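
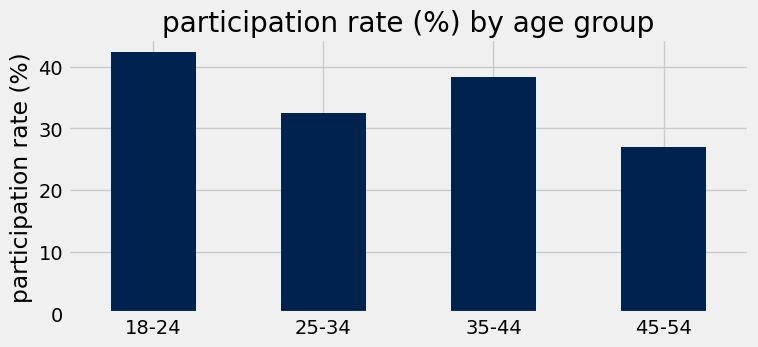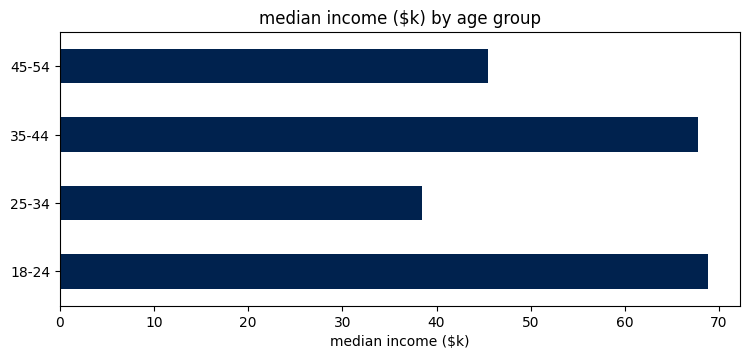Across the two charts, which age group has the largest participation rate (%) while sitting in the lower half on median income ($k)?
Chart 2 median median income ($k) ≈ 60; below-median age groups: 25-34, 45-54. Among those, 25-34 has the highest participation rate (%) (≈ 35).

25-34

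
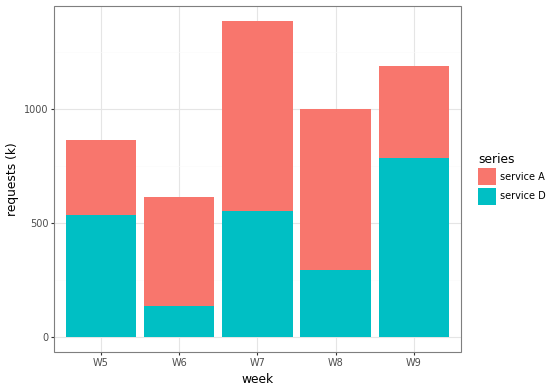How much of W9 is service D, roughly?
service D top ≈ 800, bottom ≈ 0; segment ≈ 800.

≈ 800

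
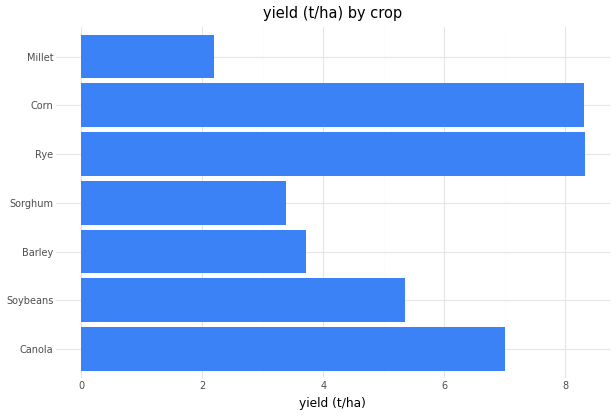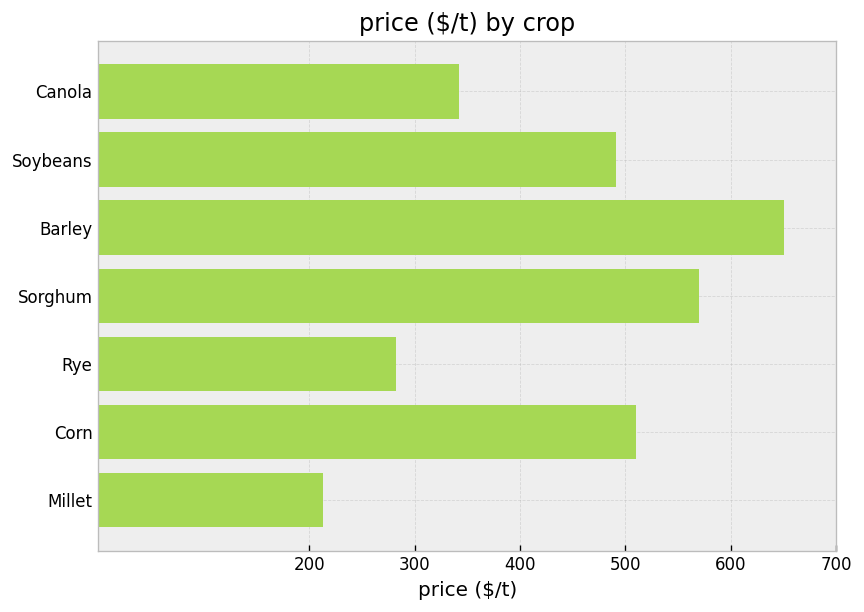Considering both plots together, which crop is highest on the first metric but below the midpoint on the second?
Chart 2 median price ($/t) ≈ 500; below-median crops: Canola, Rye, Millet. Among those, Rye has the highest yield (t/ha) (≈ 8).

Rye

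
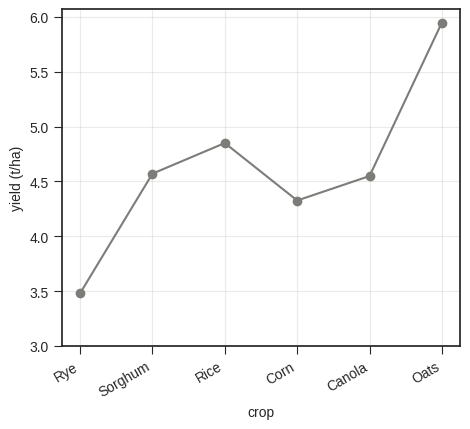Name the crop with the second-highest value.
Rice

Top 3: Oats ≈ 6.0, Rice ≈ 5.0, Sorghum ≈ 4.5.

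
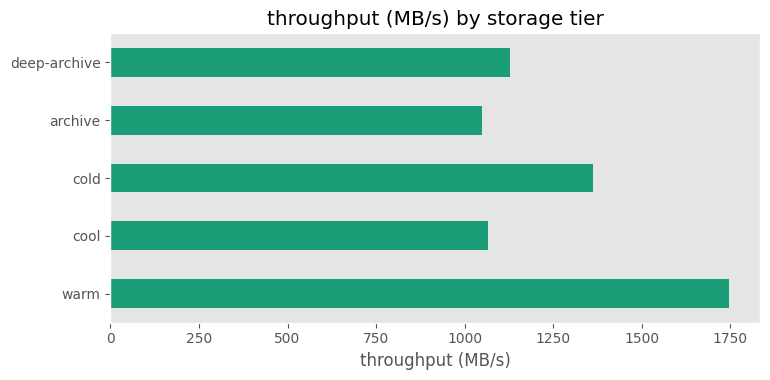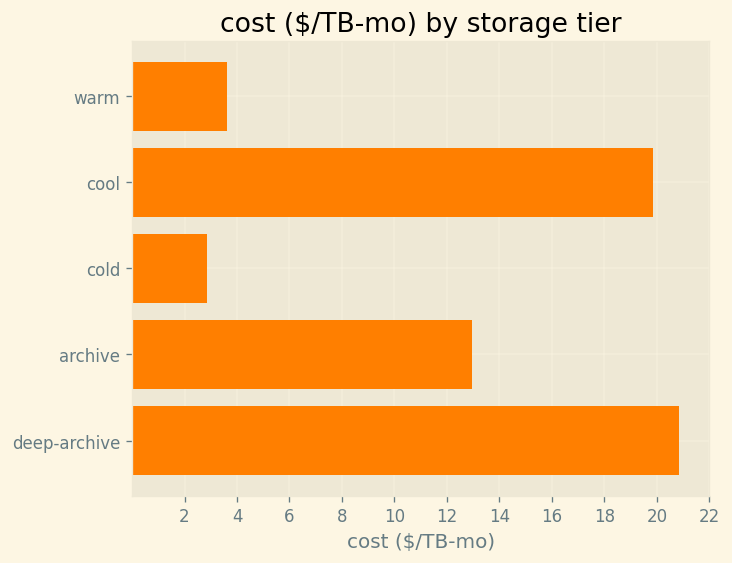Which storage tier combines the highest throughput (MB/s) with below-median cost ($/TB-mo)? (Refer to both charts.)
Chart 2 median cost ($/TB-mo) ≈ 12; below-median storage tiers: warm, cold. Among those, warm has the highest throughput (MB/s) (≈ 1800).

warm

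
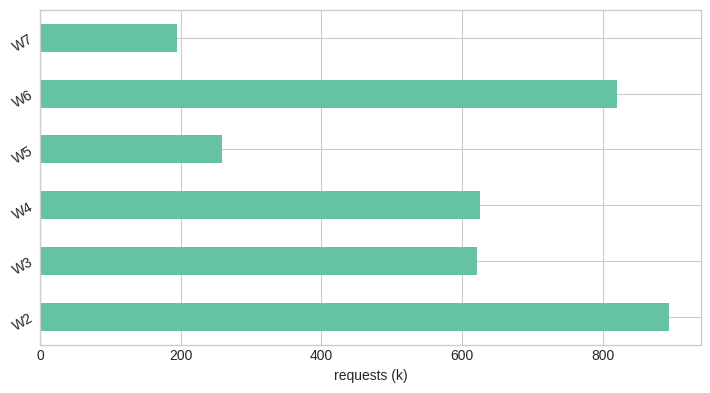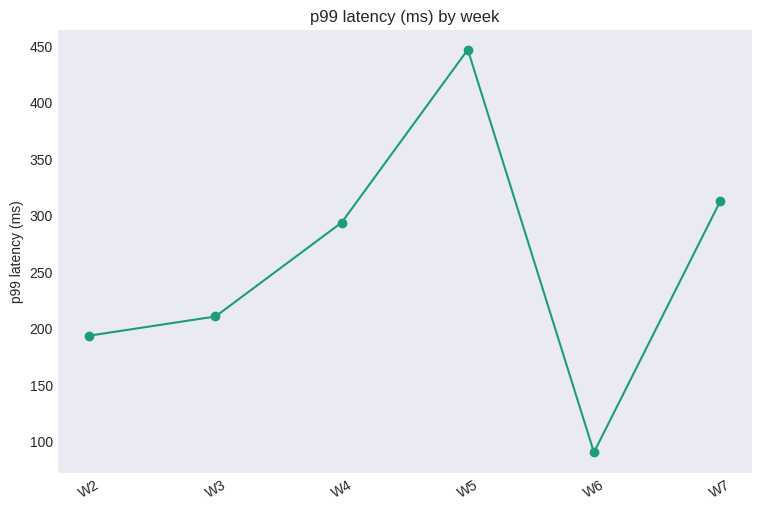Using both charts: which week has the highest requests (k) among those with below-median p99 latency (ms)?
W2

Chart 2 median p99 latency (ms) ≈ 250; below-median weeks: W2, W3, W6. Among those, W2 has the highest requests (k) (≈ 900).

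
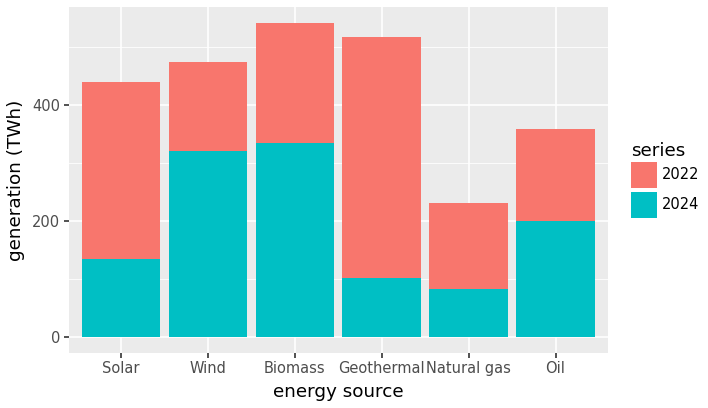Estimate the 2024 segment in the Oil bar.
≈ 200

2024 top ≈ 200, bottom ≈ 0; segment ≈ 200.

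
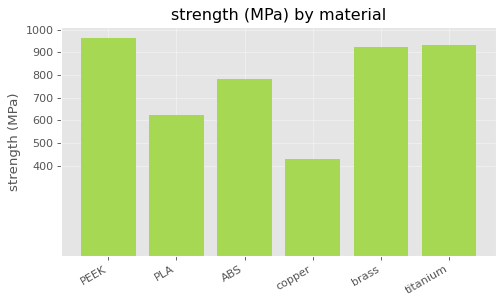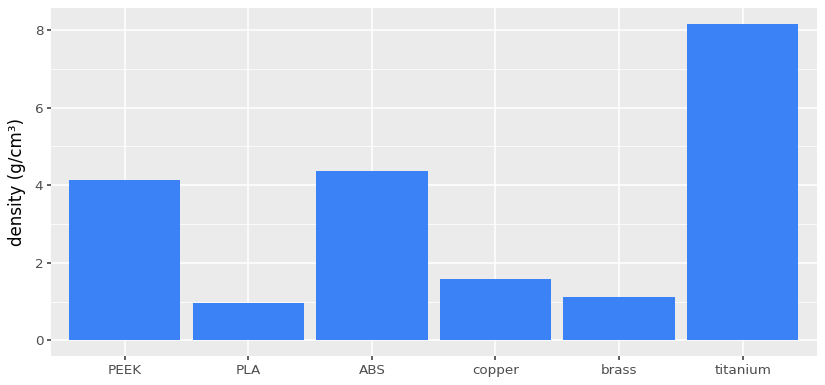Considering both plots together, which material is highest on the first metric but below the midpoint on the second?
brass

Chart 2 median density (g/cm³) ≈ 3; below-median materials: PLA, copper, brass. Among those, brass has the highest strength (MPa) (≈ 900).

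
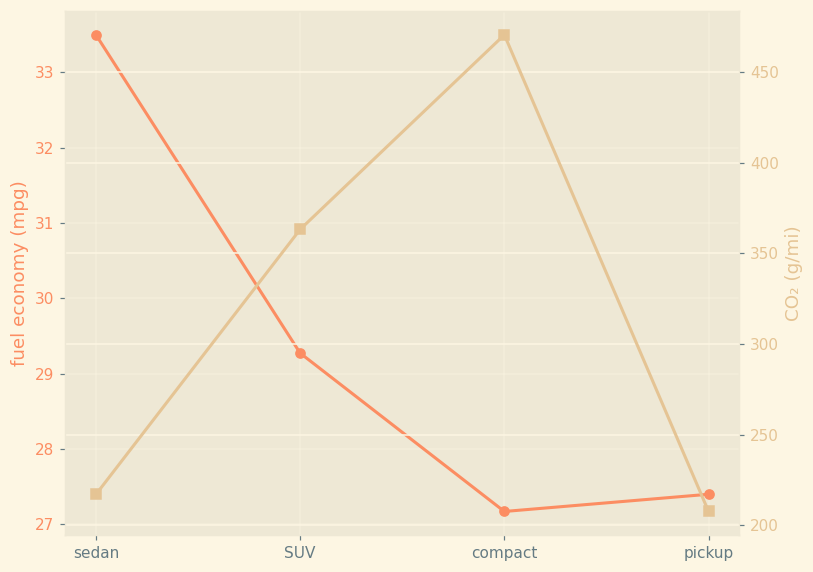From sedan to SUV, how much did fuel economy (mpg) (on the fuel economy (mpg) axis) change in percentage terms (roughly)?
≈ -12.1%

sedan ≈ 33, SUV ≈ 29; (29 − 33) / 33 ≈ -12.1%.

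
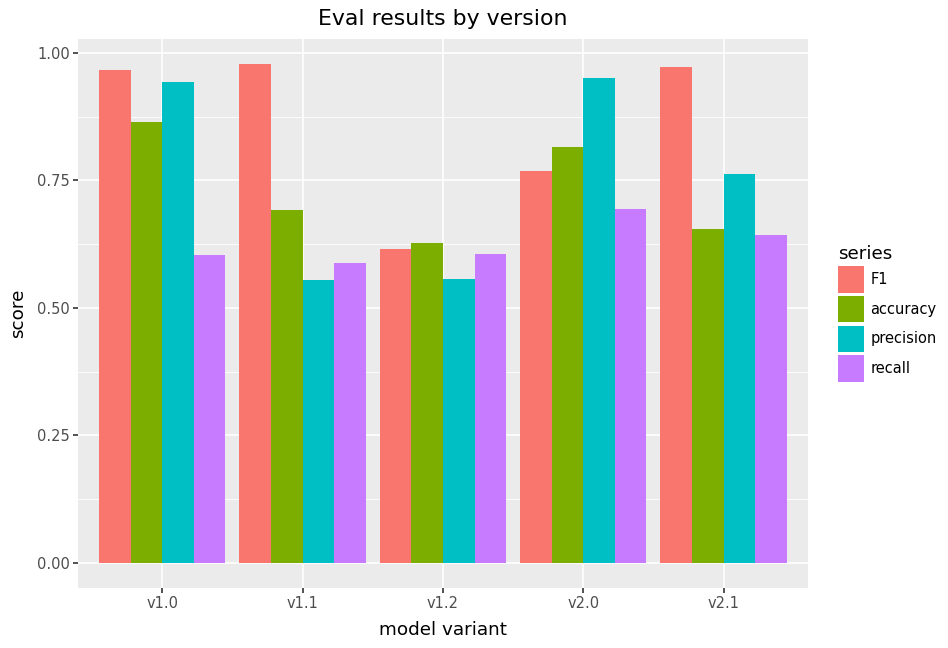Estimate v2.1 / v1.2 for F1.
≈ 1.67×

v2.1 ≈ 1.0, v1.2 ≈ 0.6; 1.0/0.6 ≈ 1.67.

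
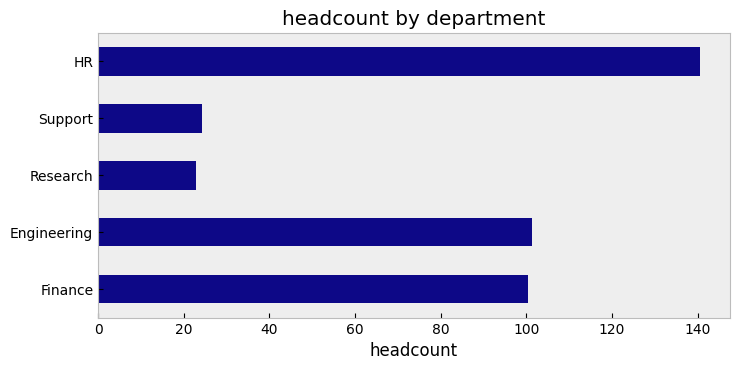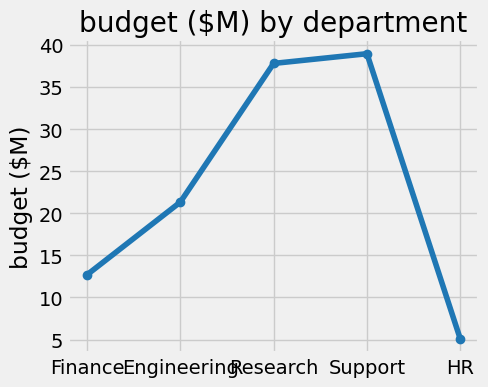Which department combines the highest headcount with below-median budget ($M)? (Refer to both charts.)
HR

Chart 2 median budget ($M) ≈ 20; below-median departments: Finance, HR. Among those, HR has the highest headcount (≈ 140).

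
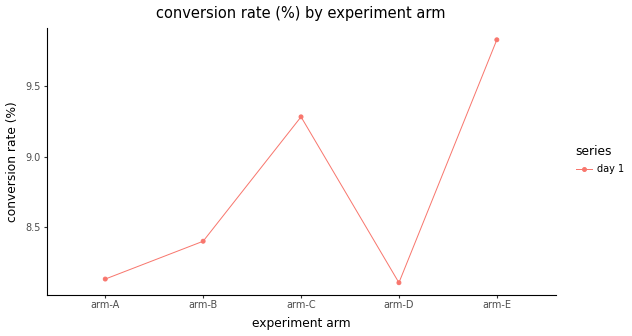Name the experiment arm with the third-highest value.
Top 4: arm-E ≈ 9.8, arm-C ≈ 9.2, arm-B ≈ 8.4, arm-A ≈ 8.2.

arm-B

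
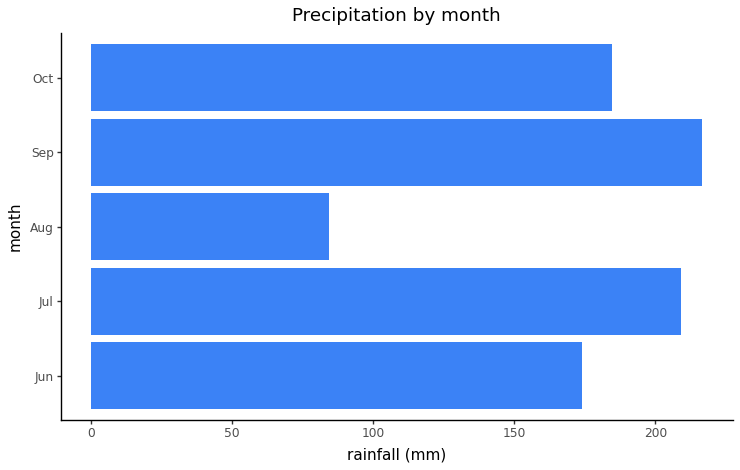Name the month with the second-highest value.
Top 3: Sep ≈ 220, Jul ≈ 200, Oct ≈ 180.

Jul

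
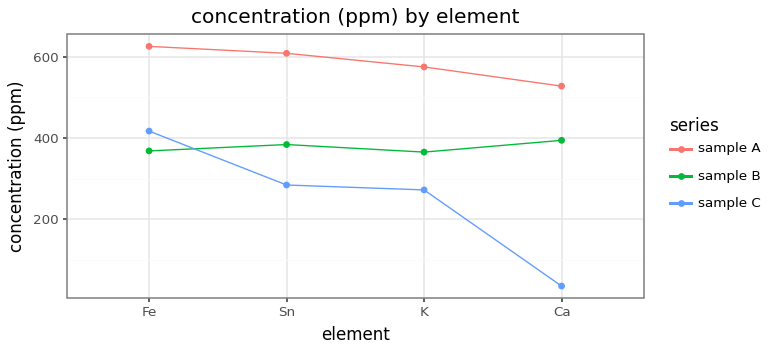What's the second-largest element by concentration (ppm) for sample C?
Top 3 for sample C: Fe ≈ 400, Sn ≈ 300, K ≈ 250.

Sn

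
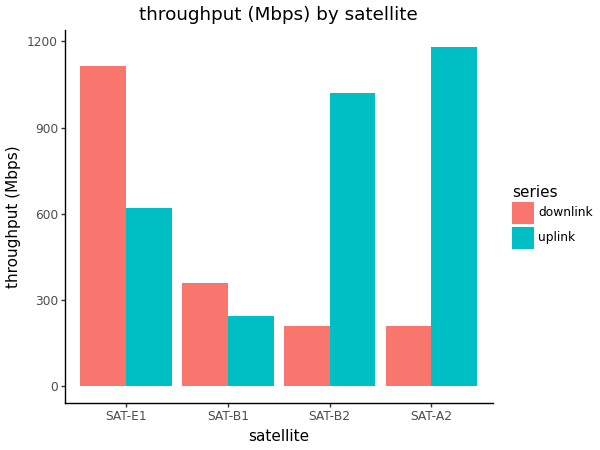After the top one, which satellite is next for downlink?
Top 3 for downlink: SAT-E1 ≈ 1100, SAT-B1 ≈ 400, SAT-B2 ≈ 200.

SAT-B1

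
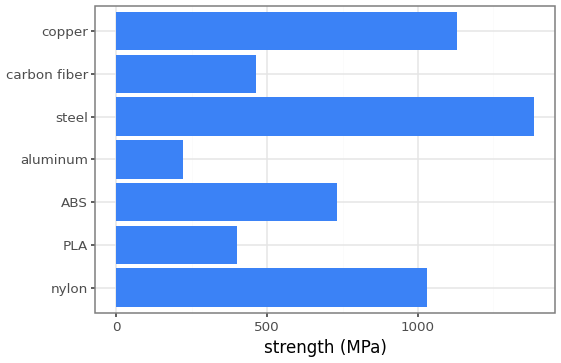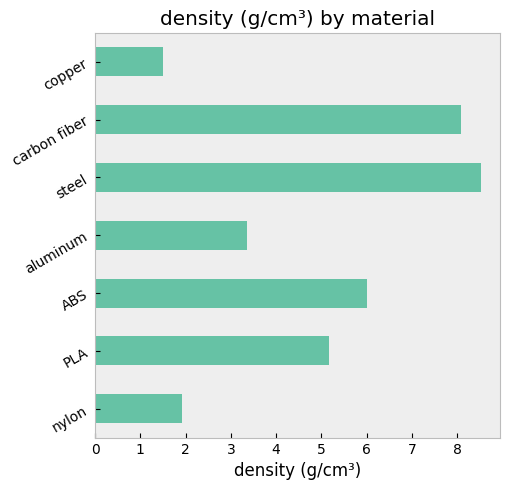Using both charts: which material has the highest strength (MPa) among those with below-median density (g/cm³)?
copper

Chart 2 median density (g/cm³) ≈ 5; below-median materials: nylon, aluminum, copper. Among those, copper has the highest strength (MPa) (≈ 1200).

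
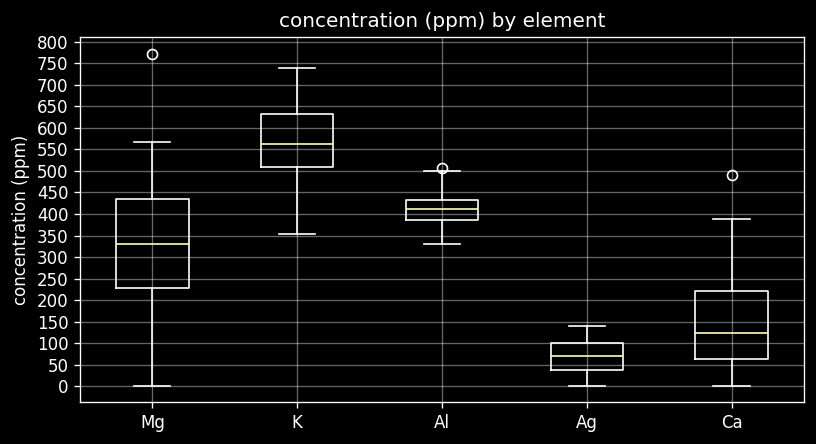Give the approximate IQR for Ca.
≈ 150

Q3 ≈ 200, Q1 ≈ 50; IQR ≈ 150.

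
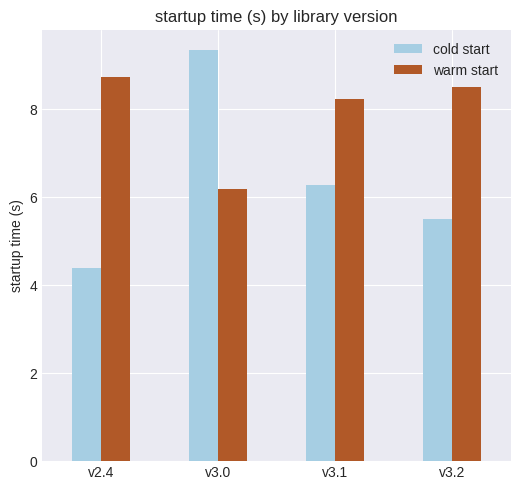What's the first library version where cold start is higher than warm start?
v3.0

v2.4: cold start ≈ 4 vs warm start ≈ 9 (not yet); v3.0: cold start ≈ 9 vs warm start ≈ 6 (first crossover).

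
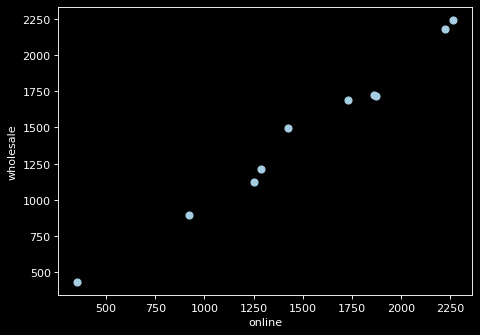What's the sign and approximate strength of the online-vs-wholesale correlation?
positive, strong

Points are positively correlated; strong (|r| ≈ 1.0).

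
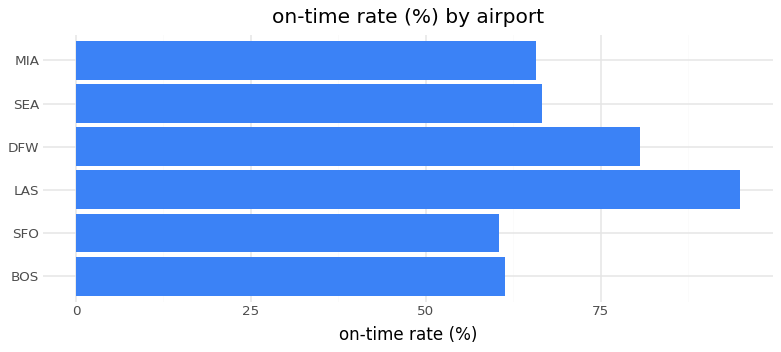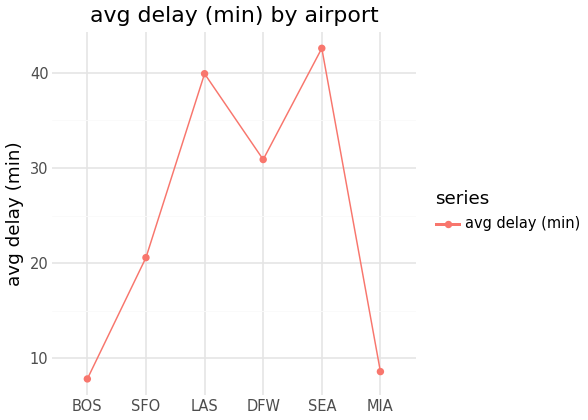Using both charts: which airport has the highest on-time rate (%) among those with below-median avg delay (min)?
MIA

Chart 2 median avg delay (min) ≈ 25; below-median airports: BOS, SFO, MIA. Among those, MIA has the highest on-time rate (%) (≈ 70).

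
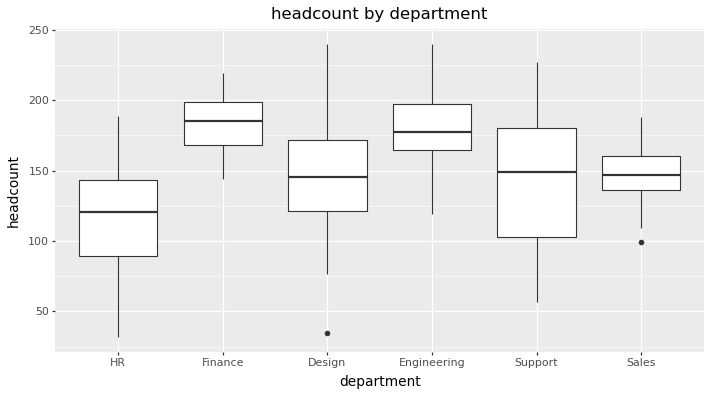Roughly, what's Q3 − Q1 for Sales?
≈ 20

Q3 ≈ 160, Q1 ≈ 140; IQR ≈ 20.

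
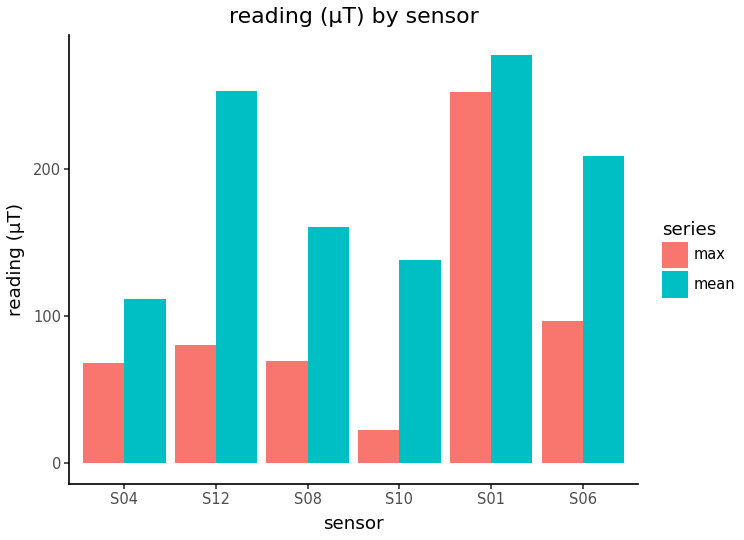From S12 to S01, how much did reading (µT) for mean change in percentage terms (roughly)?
≈ +10%

S12 ≈ 250, S01 ≈ 275; (275 − 250) / 250 ≈ +10%.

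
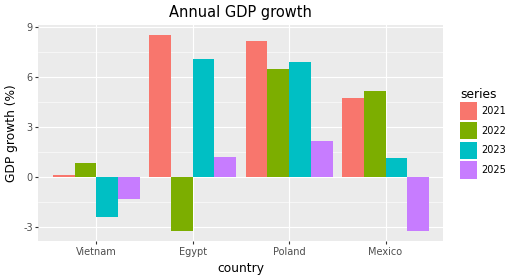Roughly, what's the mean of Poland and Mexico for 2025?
(2 + -3) / 2 ≈ 0.

≈ 0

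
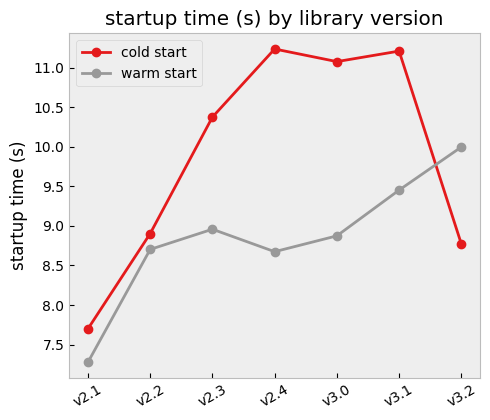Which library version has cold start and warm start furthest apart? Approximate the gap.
v2.4: cold start ≈ 11.0, warm start ≈ 8.5 → gap ≈ 2.5. Next-largest (v3.0) is only ≈ 2.0.

v2.4, ≈ 2.5 s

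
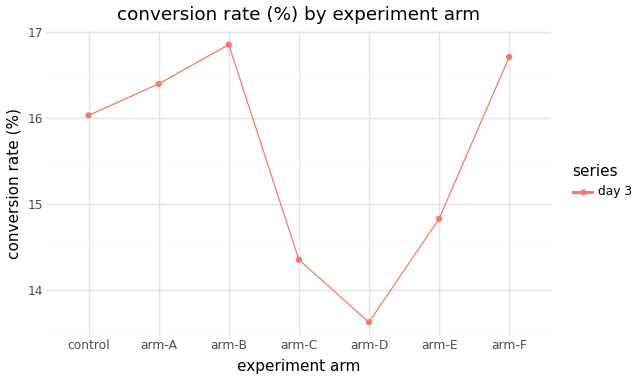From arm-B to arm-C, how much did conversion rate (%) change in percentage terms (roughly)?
≈ -14.7%

arm-B ≈ 17.0, arm-C ≈ 14.5; (14.5 − 17.0) / 17.0 ≈ -14.7%.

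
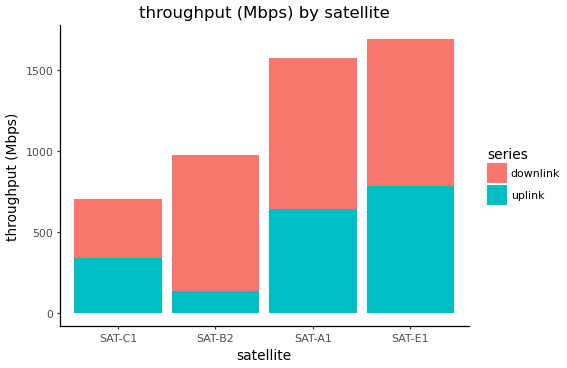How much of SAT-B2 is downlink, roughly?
downlink top ≈ 1000, bottom ≈ 200; segment ≈ 800.

≈ 800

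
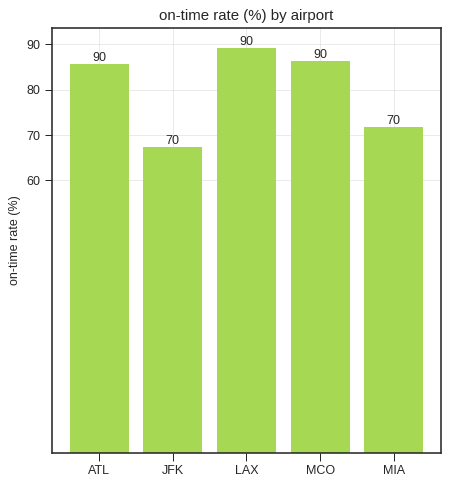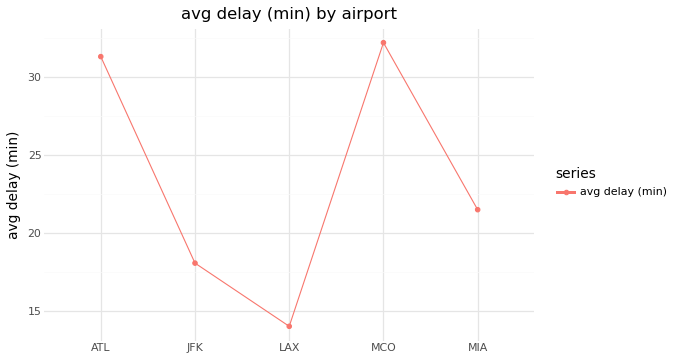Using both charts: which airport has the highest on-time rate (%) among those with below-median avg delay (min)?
LAX

Chart 2 median avg delay (min) ≈ 20; below-median airports: JFK, LAX. Among those, LAX has the highest on-time rate (%) (≈ 90).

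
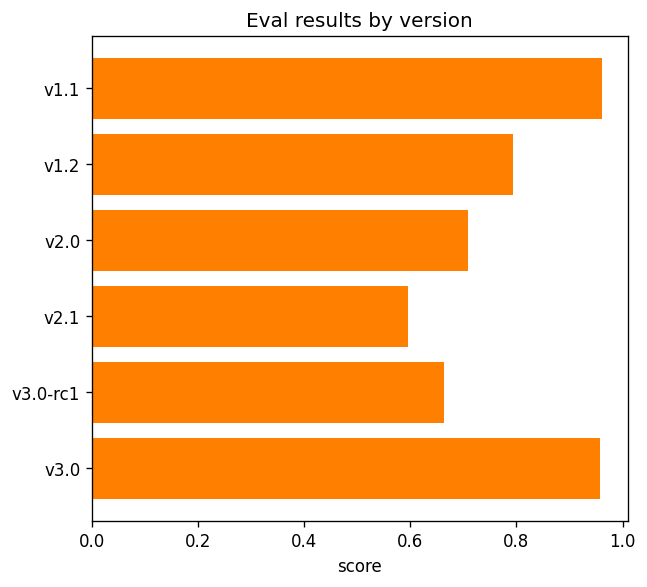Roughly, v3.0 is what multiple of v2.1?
≈ 1.67×

v3.0 ≈ 1.0, v2.1 ≈ 0.6; 1.0/0.6 ≈ 1.67.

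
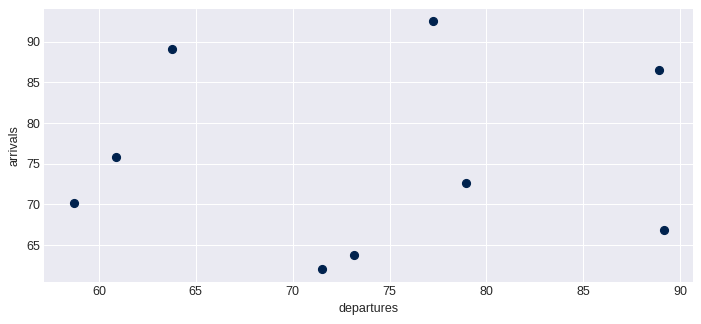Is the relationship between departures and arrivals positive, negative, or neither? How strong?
Points are roughly uncorrelated; weak (|r| ≈ 0.1).

no clear correlation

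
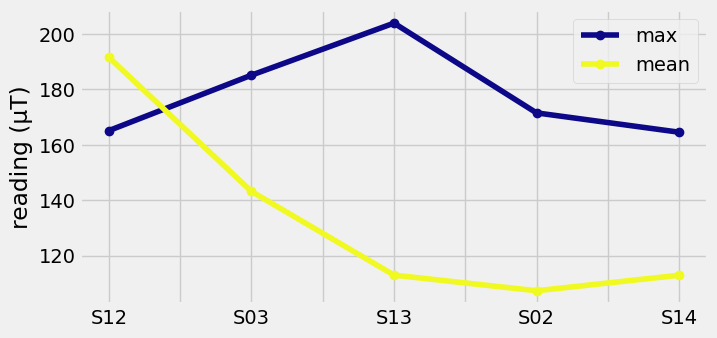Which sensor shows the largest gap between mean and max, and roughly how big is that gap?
S13, ≈ 90 µT

S13: mean ≈ 110, max ≈ 200 → gap ≈ 90. Next-largest (S02) is only ≈ 60.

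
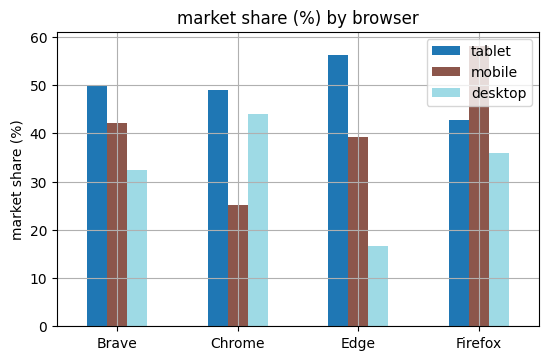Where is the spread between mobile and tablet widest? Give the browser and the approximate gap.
Chrome: mobile ≈ 25, tablet ≈ 50 → gap ≈ 25. Next-largest (Edge) is only ≈ 15.

Chrome, ≈ 25 %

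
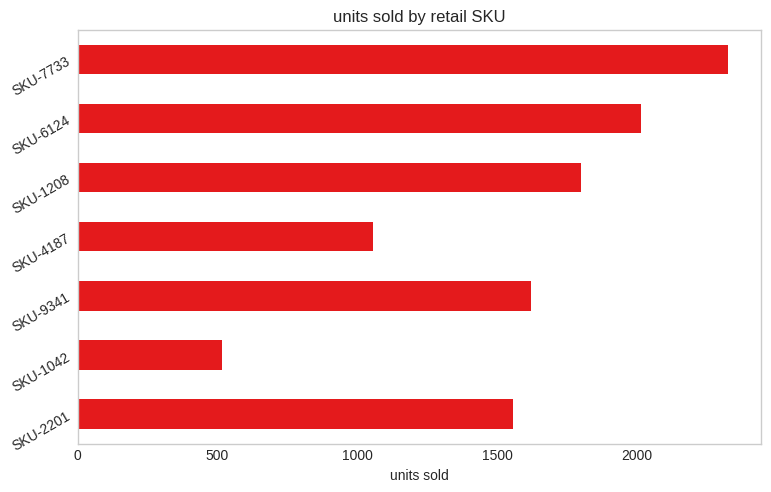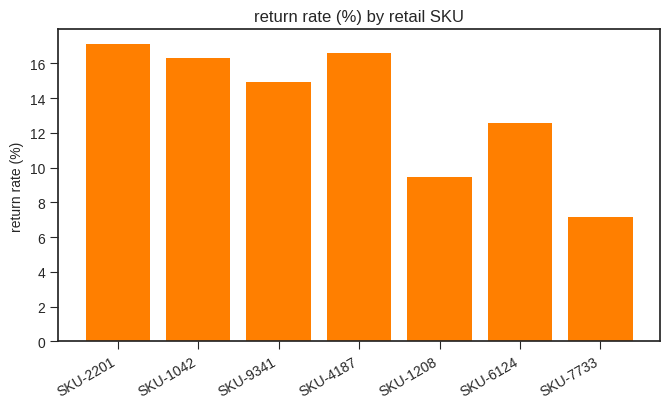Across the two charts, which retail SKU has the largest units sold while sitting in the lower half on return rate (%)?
SKU-7733

Chart 2 median return rate (%) ≈ 14; below-median retail SKUs: SKU-1208, SKU-6124, SKU-7733. Among those, SKU-7733 has the highest units sold (≈ 2500).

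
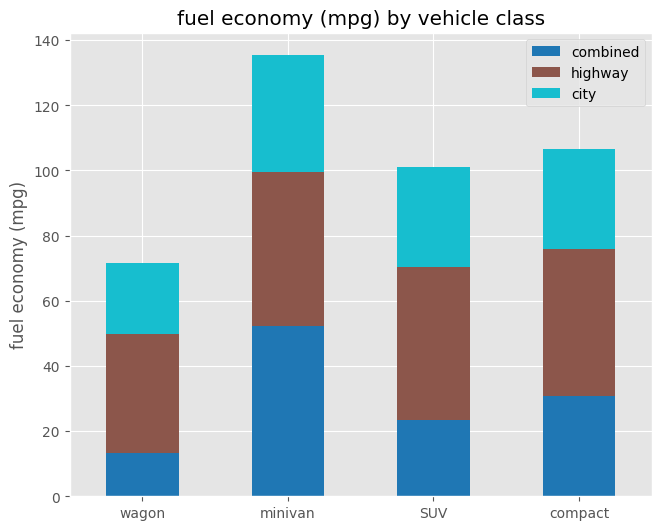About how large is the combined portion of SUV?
≈ 20

combined top ≈ 20, bottom ≈ 0; segment ≈ 20.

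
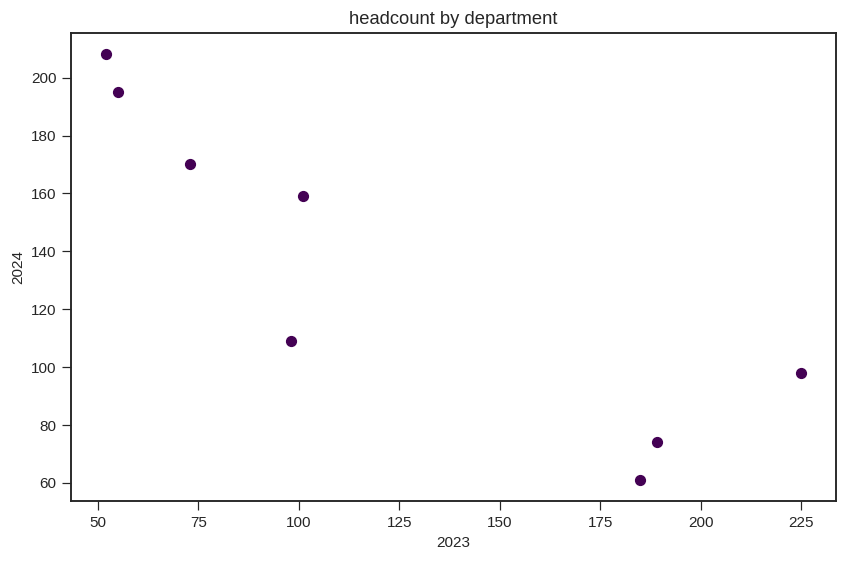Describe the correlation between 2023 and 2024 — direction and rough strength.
Points are negatively correlated; strong (|r| ≈ 0.9).

negative, strong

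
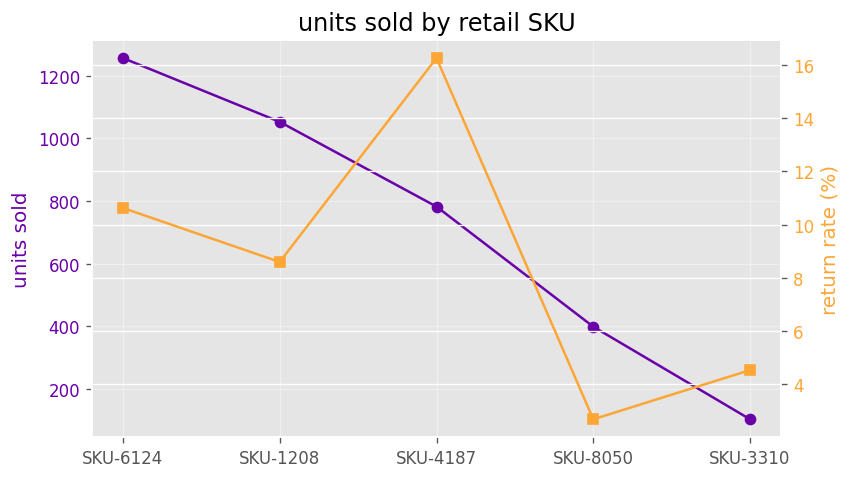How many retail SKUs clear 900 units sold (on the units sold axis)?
Above 900: SKU-6124, SKU-1208.

2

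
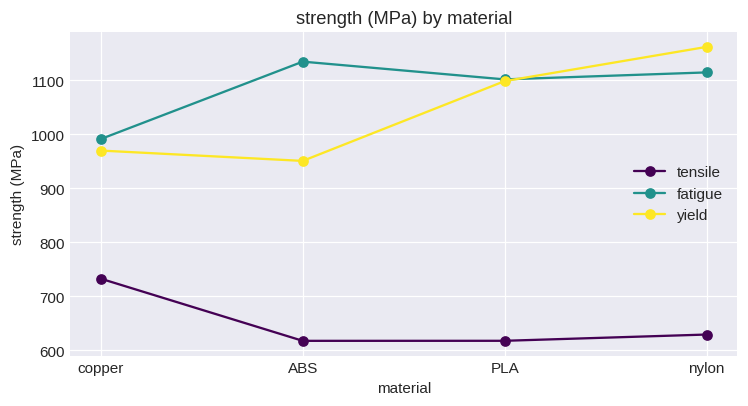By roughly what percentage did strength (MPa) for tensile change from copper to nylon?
copper ≈ 750, nylon ≈ 650; (650 − 750) / 750 ≈ -13.3%.

≈ -13.3%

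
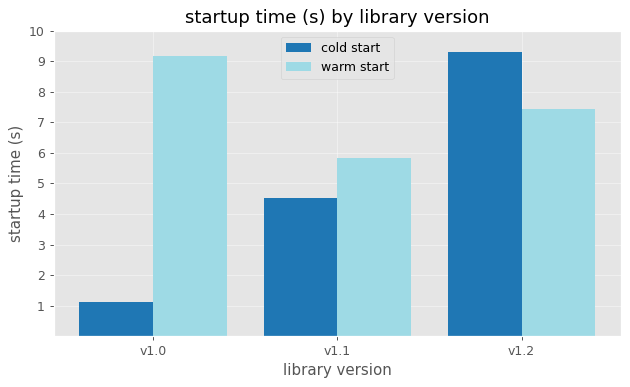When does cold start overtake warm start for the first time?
v1.1: cold start ≈ 5 vs warm start ≈ 6 (not yet); v1.2: cold start ≈ 9 vs warm start ≈ 7 (first crossover).

v1.2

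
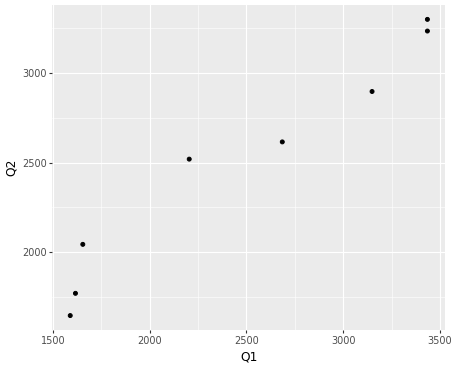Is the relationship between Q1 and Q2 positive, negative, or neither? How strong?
Points are positively correlated; strong (|r| ≈ 1.0).

positive, strong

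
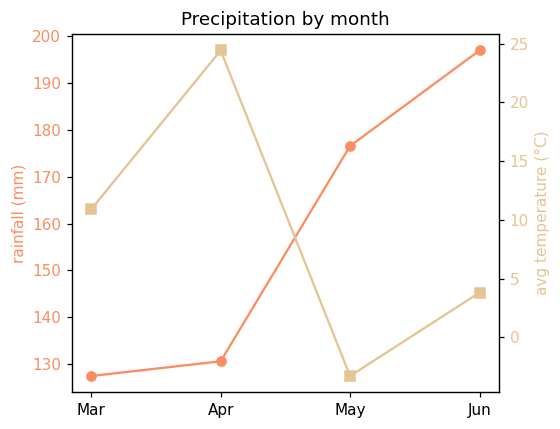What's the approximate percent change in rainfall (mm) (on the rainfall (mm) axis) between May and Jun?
May ≈ 180, Jun ≈ 200; (200 − 180) / 180 ≈ +11.1%.

≈ +11.1%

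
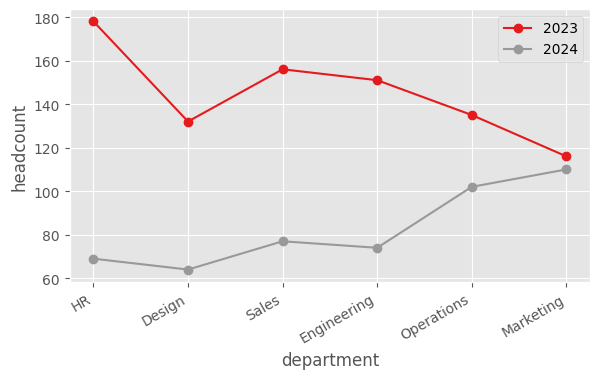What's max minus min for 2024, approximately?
≈ 50

Max Marketing ≈ 110, min Design ≈ 60; range ≈ 50.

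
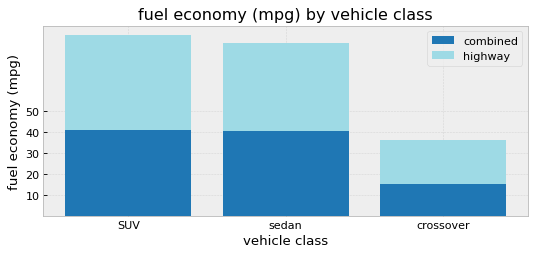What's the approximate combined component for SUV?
≈ 40

combined top ≈ 40, bottom ≈ 0; segment ≈ 40.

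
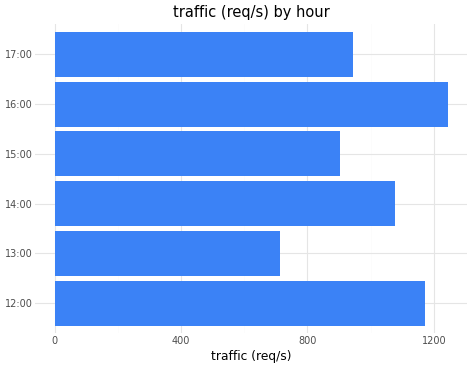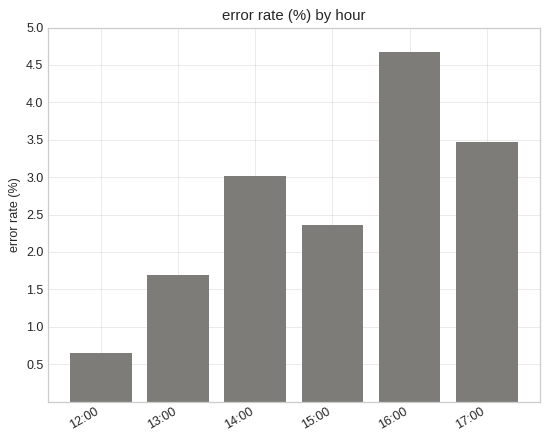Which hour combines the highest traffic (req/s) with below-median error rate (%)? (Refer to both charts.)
Chart 2 median error rate (%) ≈ 2.5; below-median hours: 12:00, 13:00, 15:00. Among those, 12:00 has the highest traffic (req/s) (≈ 1200).

12:00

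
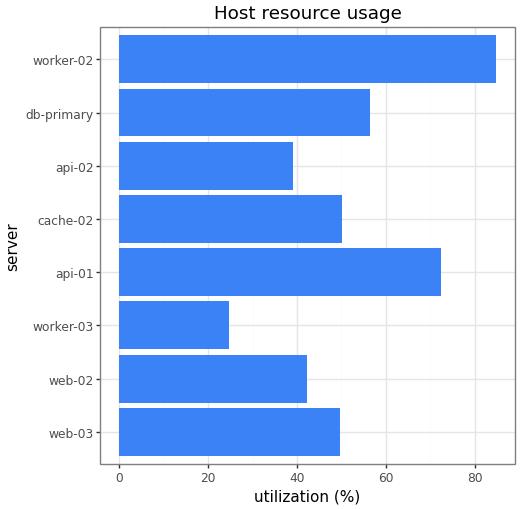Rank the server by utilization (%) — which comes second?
Top 3: worker-02 ≈ 80, api-01 ≈ 70, db-primary ≈ 60.

api-01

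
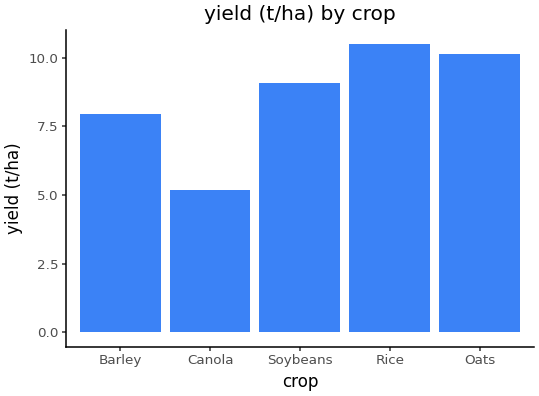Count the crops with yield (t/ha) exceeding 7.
Above 7: Barley, Soybeans, Rice, Oats.

4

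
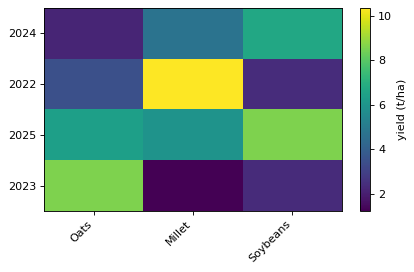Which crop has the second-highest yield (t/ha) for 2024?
Millet

Top 3 for 2024: Soybeans ≈ 7, Millet ≈ 5, Oats ≈ 2.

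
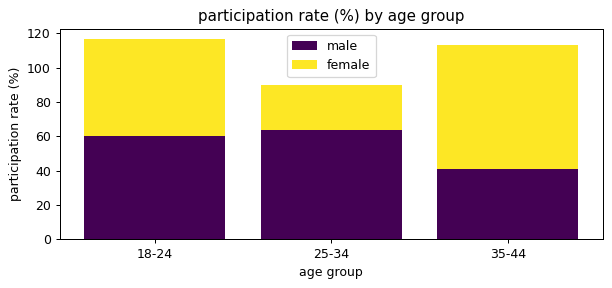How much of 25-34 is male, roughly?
male top ≈ 60, bottom ≈ 0; segment ≈ 60.

≈ 60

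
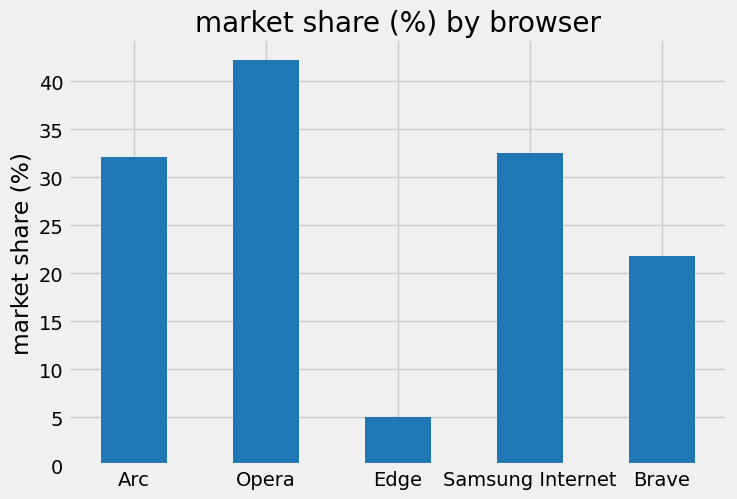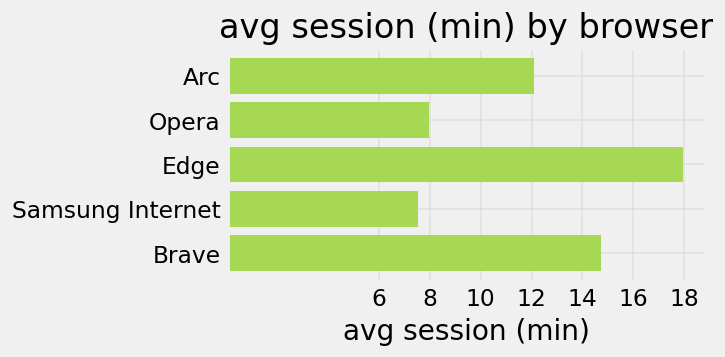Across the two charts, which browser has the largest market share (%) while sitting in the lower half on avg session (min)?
Opera

Chart 2 median avg session (min) ≈ 12; below-median browsers: Opera, Samsung Internet. Among those, Opera has the highest market share (%) (≈ 40).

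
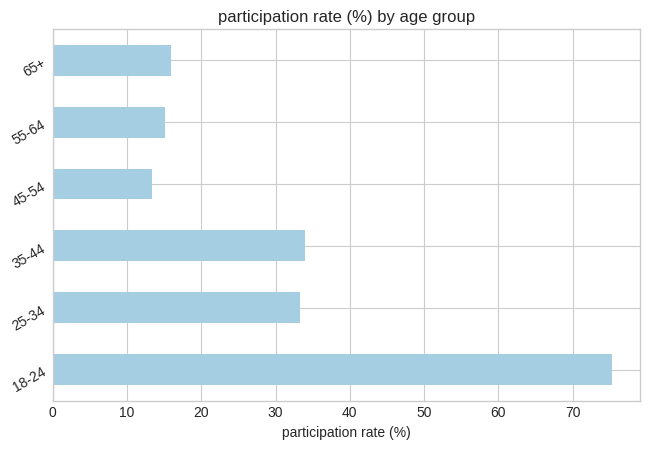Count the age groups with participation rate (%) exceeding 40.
Above 40: 18-24.

1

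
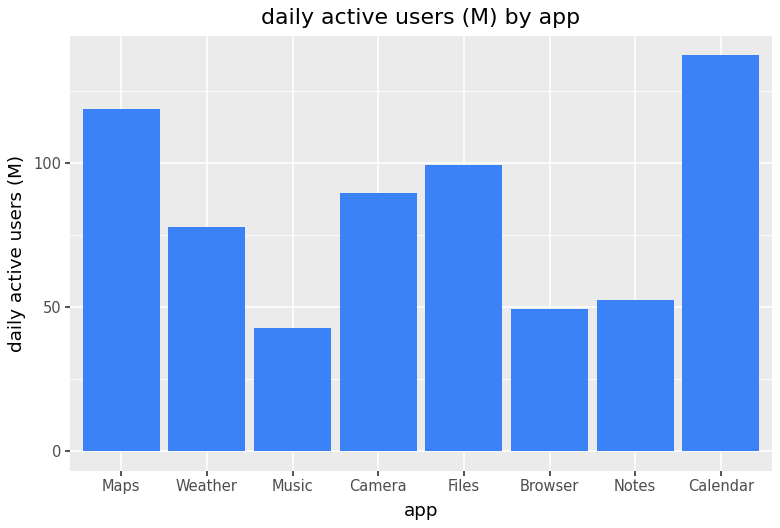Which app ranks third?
Files

Top 4: Calendar ≈ 140, Maps ≈ 120, Files ≈ 100, Camera ≈ 80.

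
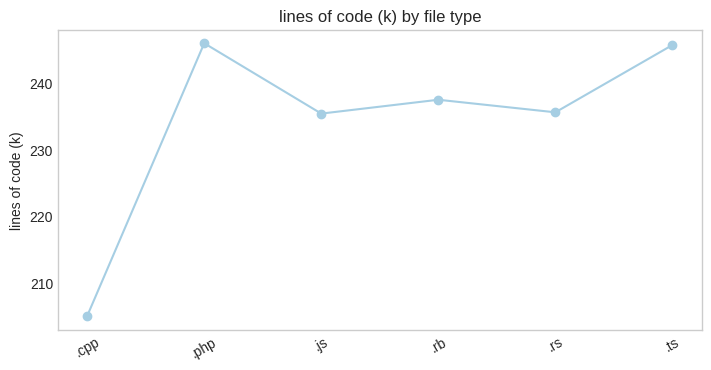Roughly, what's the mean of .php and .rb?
(245 + 240) / 2 ≈ 242.

≈ 242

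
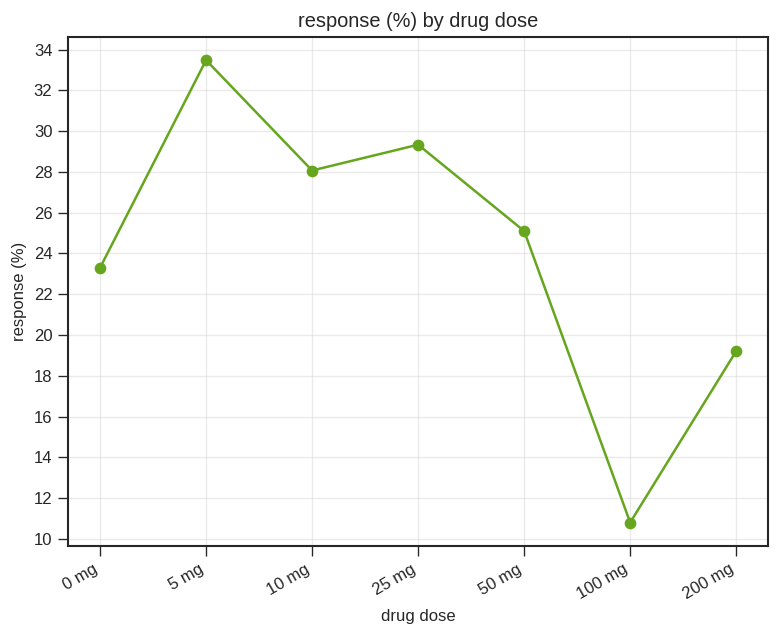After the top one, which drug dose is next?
25 mg

Top 3: 5 mg ≈ 34, 25 mg ≈ 30, 10 mg ≈ 28.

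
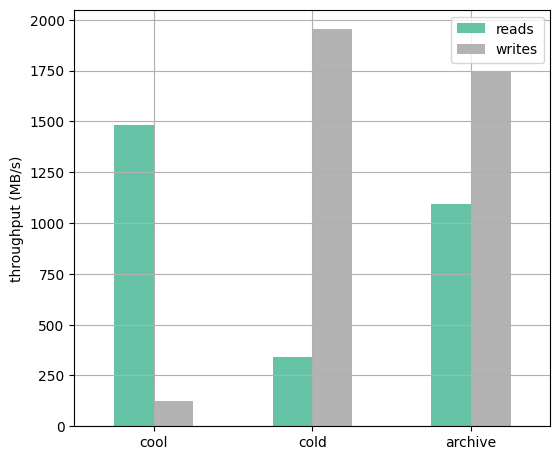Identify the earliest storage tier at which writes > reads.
cool: writes ≈ 200 vs reads ≈ 1400 (not yet); cold: writes ≈ 2000 vs reads ≈ 400 (first crossover).

cold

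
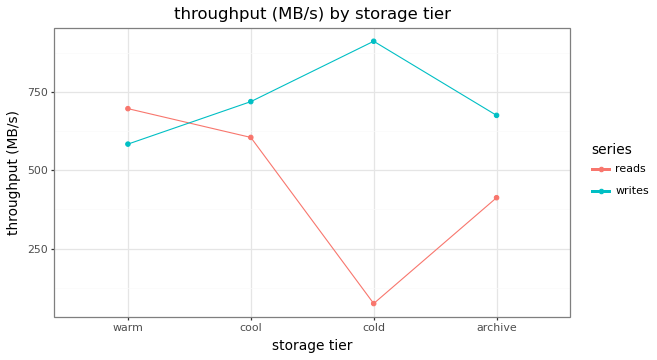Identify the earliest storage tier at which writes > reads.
warm: writes ≈ 600 vs reads ≈ 700 (not yet); cool: writes ≈ 700 vs reads ≈ 600 (first crossover).

cool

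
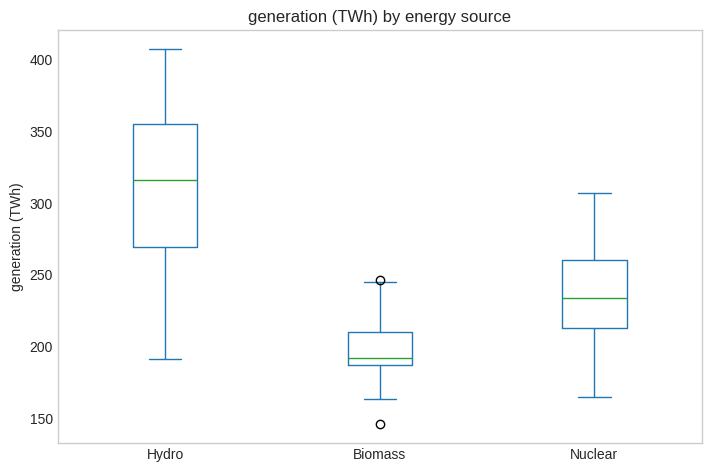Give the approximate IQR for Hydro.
≈ 80

Q3 ≈ 350, Q1 ≈ 270; IQR ≈ 80.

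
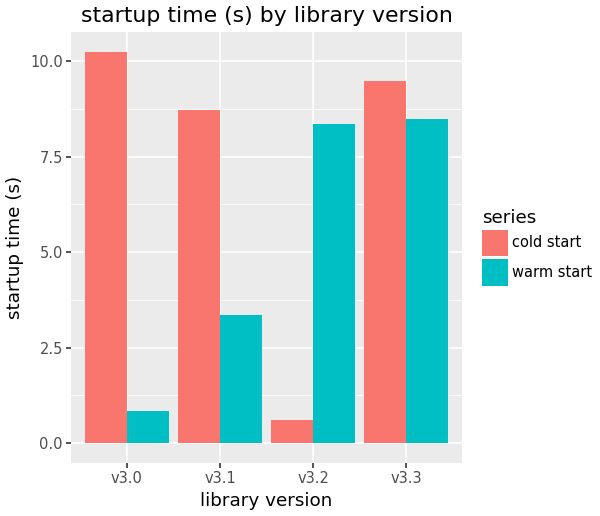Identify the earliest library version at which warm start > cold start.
v3.2

v3.1: warm start ≈ 3 vs cold start ≈ 9 (not yet); v3.2: warm start ≈ 8 vs cold start ≈ 1 (first crossover).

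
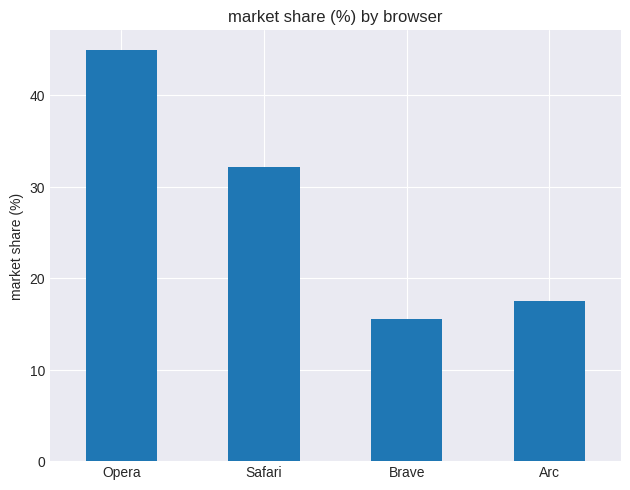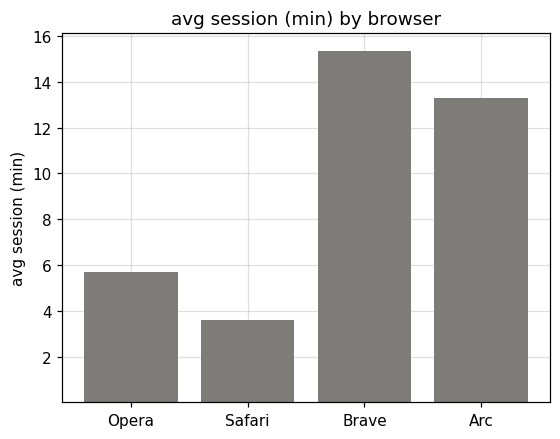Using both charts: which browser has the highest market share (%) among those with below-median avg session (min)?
Chart 2 median avg session (min) ≈ 10; below-median browsers: Opera, Safari. Among those, Opera has the highest market share (%) (≈ 45).

Opera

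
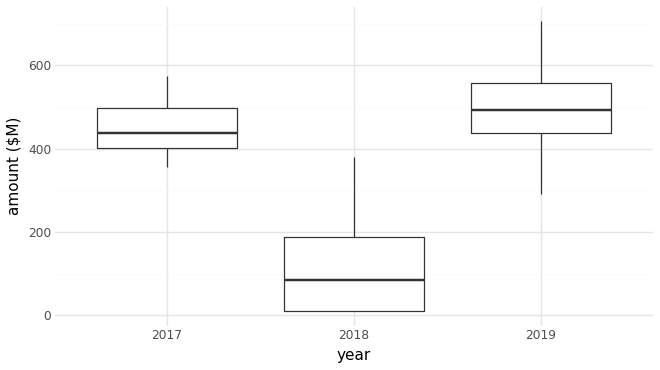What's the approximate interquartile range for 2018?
≈ 200

Q3 ≈ 200, Q1 ≈ 0; IQR ≈ 200.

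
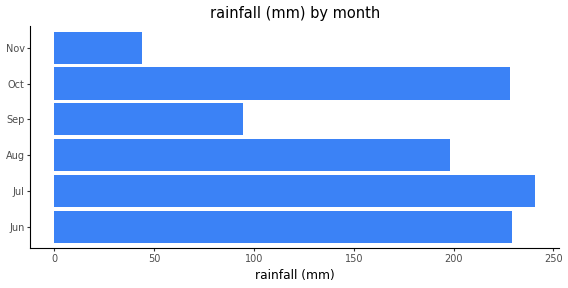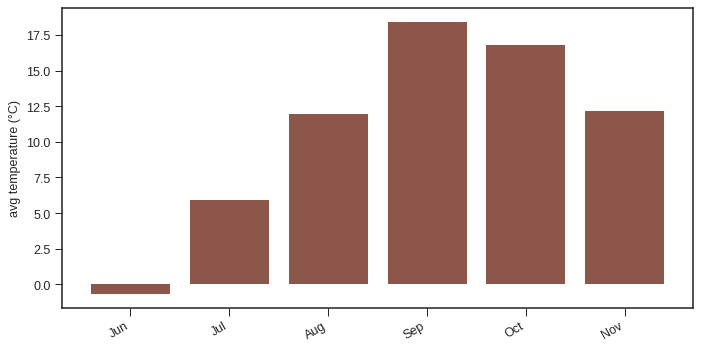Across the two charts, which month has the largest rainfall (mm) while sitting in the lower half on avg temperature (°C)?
Jul

Chart 2 median avg temperature (°C) ≈ 12; below-median months: Jun, Jul, Aug. Among those, Jul has the highest rainfall (mm) (≈ 250).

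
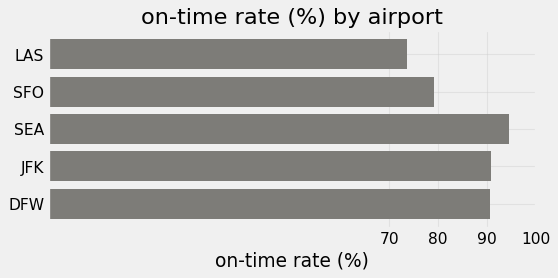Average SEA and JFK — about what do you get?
≈ 90

(90 + 90) / 2 ≈ 90.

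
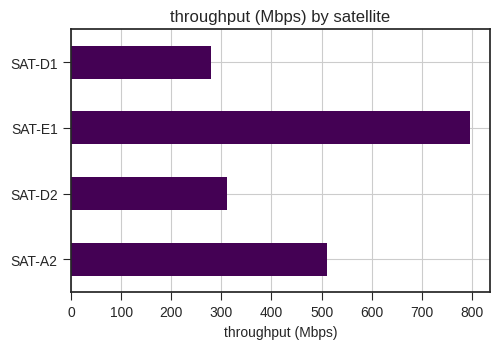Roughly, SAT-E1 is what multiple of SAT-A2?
SAT-E1 ≈ 800, SAT-A2 ≈ 500; 800/500 ≈ 1.6.

≈ 1.6×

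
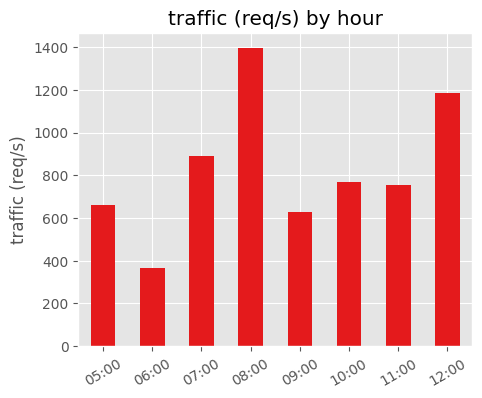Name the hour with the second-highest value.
12:00

Top 3: 08:00 ≈ 1400, 12:00 ≈ 1200, 07:00 ≈ 800.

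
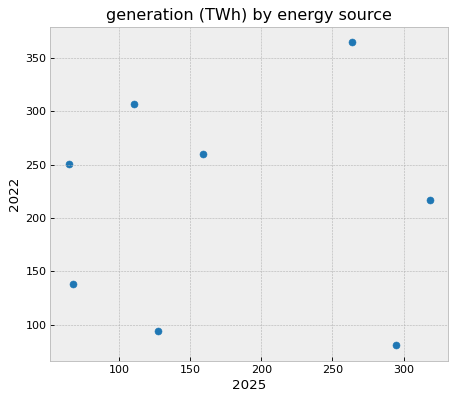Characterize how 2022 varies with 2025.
no clear correlation

Points are roughly uncorrelated; weak (|r| ≈ 0.0).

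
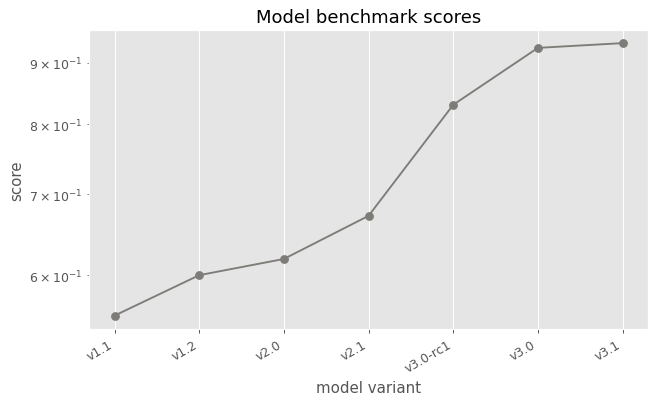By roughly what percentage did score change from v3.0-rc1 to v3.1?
≈ +11.8%

v3.0-rc1 ≈ 0.85, v3.1 ≈ 0.95; (0.95 − 0.85) / 0.85 ≈ +11.8%.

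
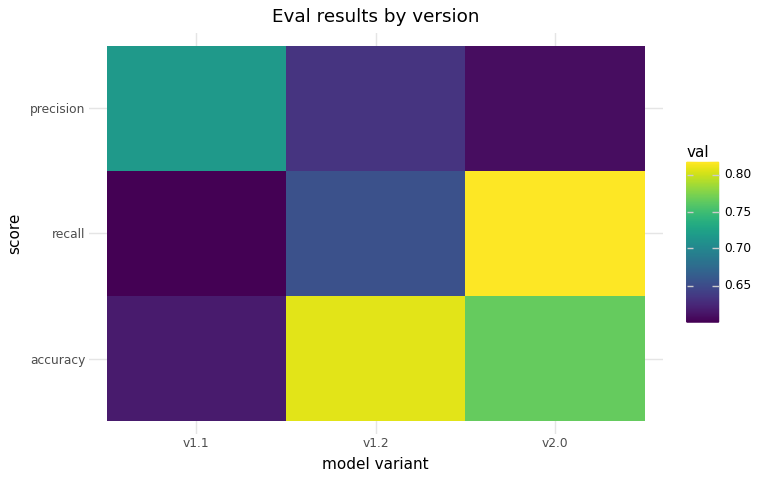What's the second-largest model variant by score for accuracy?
Top 3 for accuracy: v1.2 ≈ 0.80, v2.0 ≈ 0.76, v1.1 ≈ 0.62.

v2.0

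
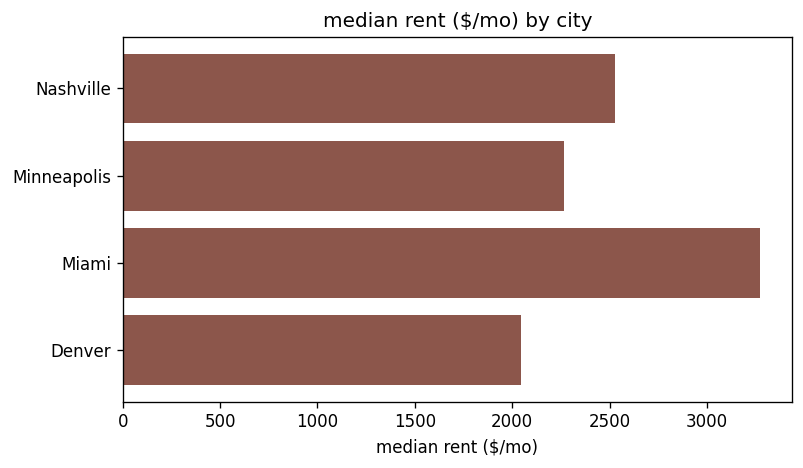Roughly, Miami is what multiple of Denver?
≈ 1.75×

Miami ≈ 3500, Denver ≈ 2000; 3500/2000 ≈ 1.75.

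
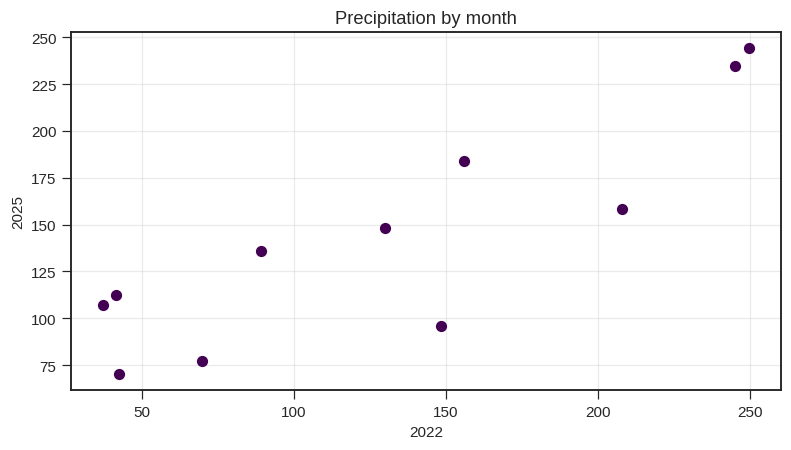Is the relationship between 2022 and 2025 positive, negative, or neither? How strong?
positive, strong

Points are positively correlated; strong (|r| ≈ 0.9).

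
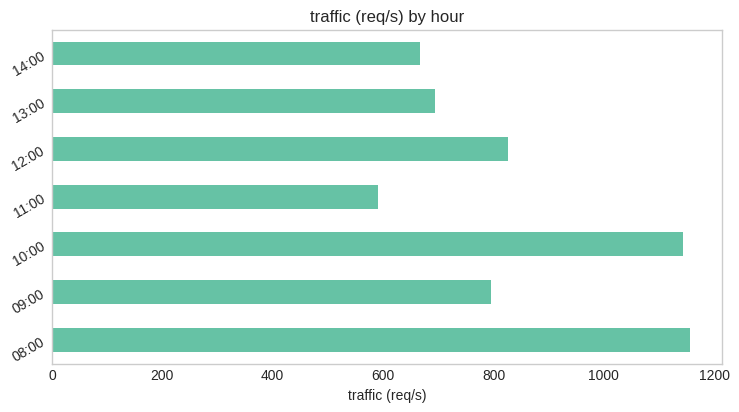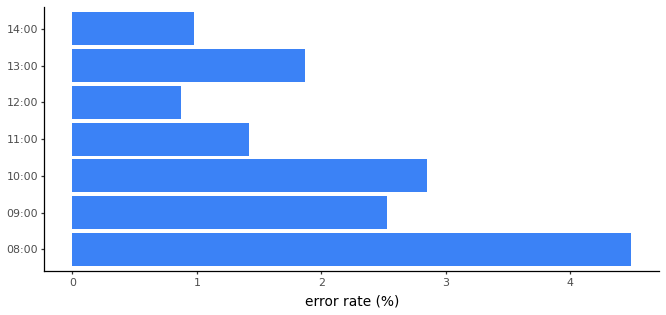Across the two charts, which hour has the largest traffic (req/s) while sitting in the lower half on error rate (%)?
Chart 2 median error rate (%) ≈ 2; below-median hours: 11:00, 12:00, 14:00. Among those, 12:00 has the highest traffic (req/s) (≈ 800).

12:00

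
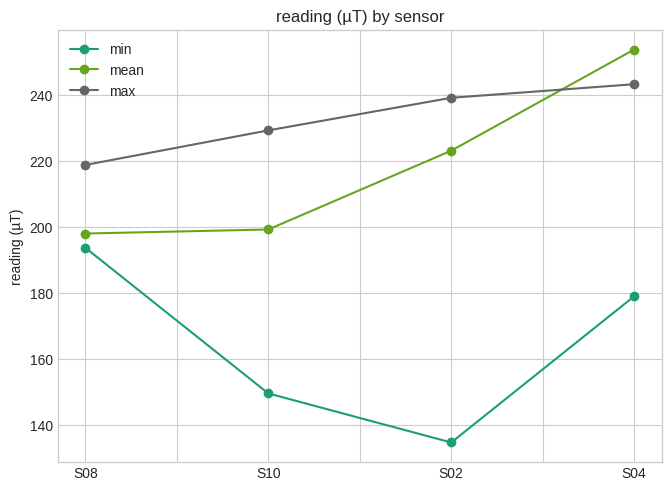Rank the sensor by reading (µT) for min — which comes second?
Top 3 for min: S08 ≈ 190, S04 ≈ 180, S10 ≈ 150.

S04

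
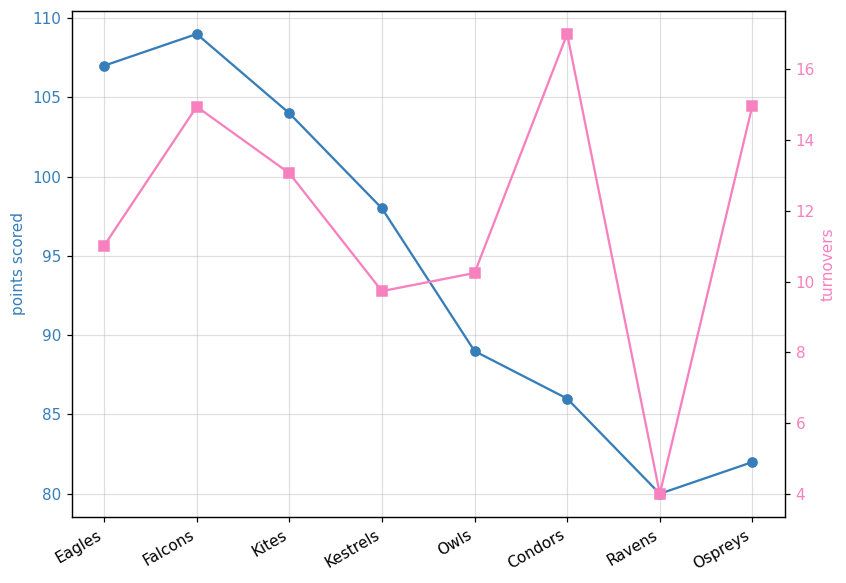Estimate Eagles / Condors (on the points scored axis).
≈ 1.24×

Eagles ≈ 105, Condors ≈ 85; 105/85 ≈ 1.24.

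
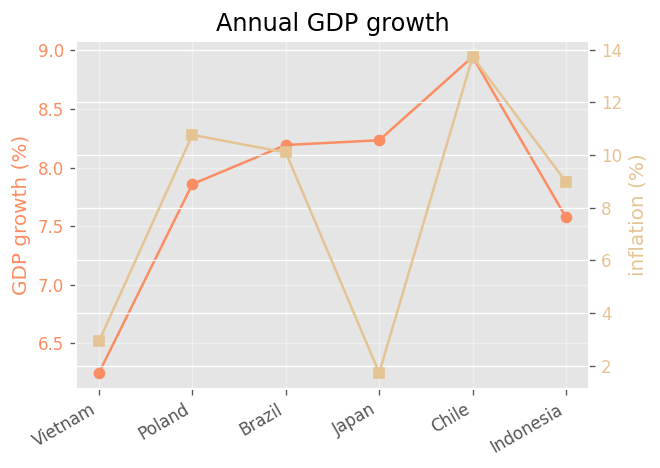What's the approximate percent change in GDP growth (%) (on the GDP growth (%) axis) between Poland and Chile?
Poland ≈ 8.0, Chile ≈ 9.0; (9.0 − 8.0) / 8.0 ≈ +12.5%.

≈ +12.5%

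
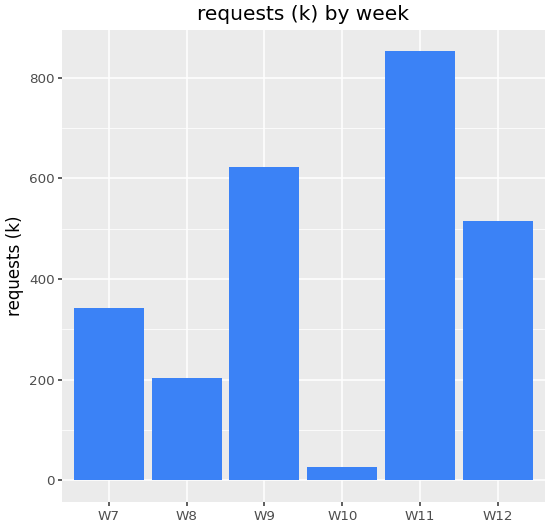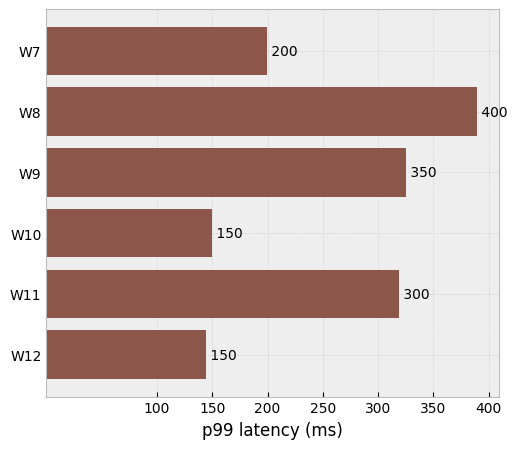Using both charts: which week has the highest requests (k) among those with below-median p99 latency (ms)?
Chart 2 median p99 latency (ms) ≈ 250; below-median weeks: W7, W10, W12. Among those, W12 has the highest requests (k) (≈ 500).

W12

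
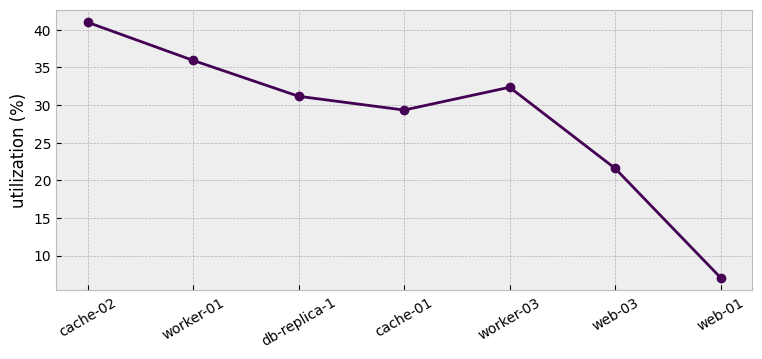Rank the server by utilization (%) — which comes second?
Top 3: cache-02 ≈ 40, worker-01 ≈ 35, worker-03 ≈ 30.

worker-01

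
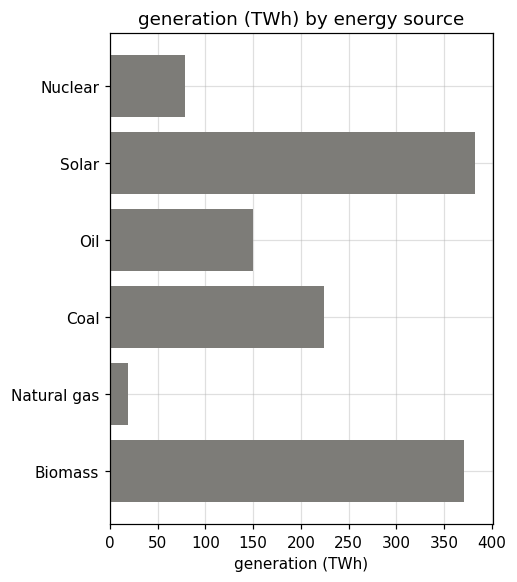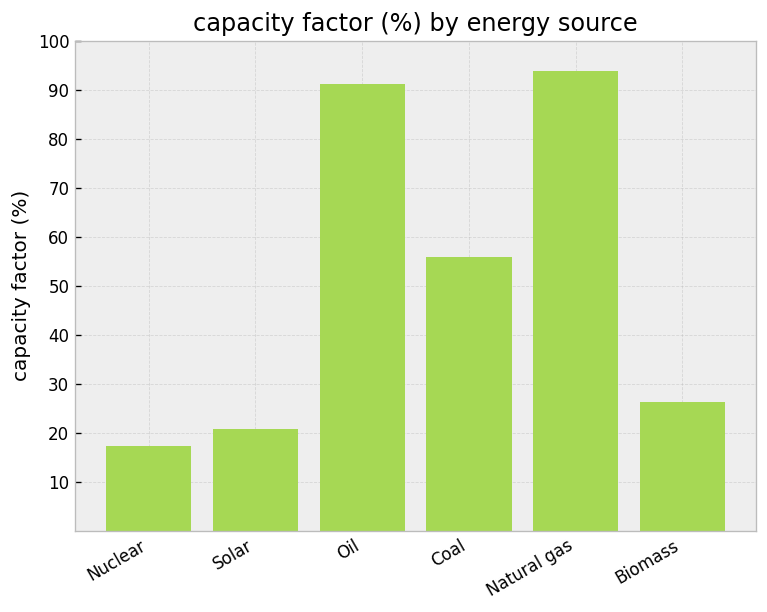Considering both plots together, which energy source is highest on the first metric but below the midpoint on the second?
Chart 2 median capacity factor (%) ≈ 40; below-median energy sources: Nuclear, Solar, Biomass. Among those, Solar has the highest generation (TWh) (≈ 400).

Solar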